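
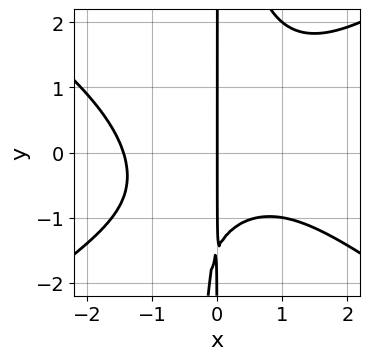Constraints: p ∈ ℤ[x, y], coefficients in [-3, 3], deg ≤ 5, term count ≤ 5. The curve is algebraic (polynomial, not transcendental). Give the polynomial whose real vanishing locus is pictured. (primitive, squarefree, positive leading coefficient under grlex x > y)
Degree: the shape is more complex than any degree-3 curve, so deg p = 4.
Observable constraints: the visible y-axis segment lies entirely on the curve; it meets the x-axis at x = 0 (among the integer gridlines).
These observations pin down the coefficients.

x^4 - 2*x^2*y^2 + 2*x*y + 3*x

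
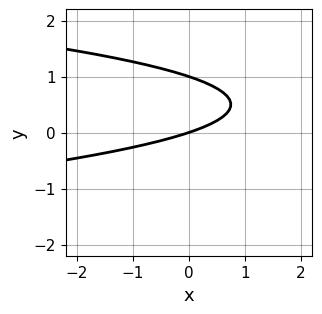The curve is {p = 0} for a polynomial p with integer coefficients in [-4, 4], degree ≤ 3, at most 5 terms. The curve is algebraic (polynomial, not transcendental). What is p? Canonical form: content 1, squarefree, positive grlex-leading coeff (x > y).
(a) Degree: the shape is more complex than any degree-1 curve, so deg p = 2.
(b) Against the integer gridlines: among the integer gridlines, it crosses the y-axis at y ∈ {0, 1}; it meets the x-axis at x = 0 (among the integer gridlines).
(c) These observations pin down the coefficients.

3*y^2 + x - 3*y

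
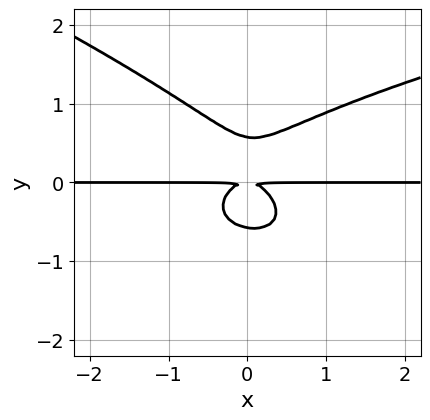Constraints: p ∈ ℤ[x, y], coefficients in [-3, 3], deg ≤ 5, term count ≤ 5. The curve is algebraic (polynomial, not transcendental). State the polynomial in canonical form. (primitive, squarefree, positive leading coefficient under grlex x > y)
1. deg p = 4. A generic line meets the curve in up to 4 points.
2. From the visible intercepts: every point of the x-axis in the box is on the curve.
3. The integer polynomial consistent with all of this is the stated p.

x*y^3 + 3*y^4 - 2*x^2*y - y^2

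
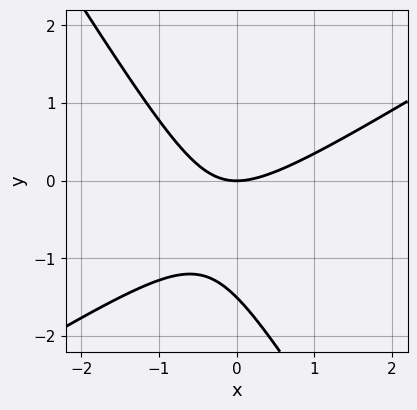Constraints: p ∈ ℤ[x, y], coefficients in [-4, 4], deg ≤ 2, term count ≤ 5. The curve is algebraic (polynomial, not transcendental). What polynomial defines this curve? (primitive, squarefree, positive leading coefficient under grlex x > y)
2*x^2 - 2*x*y - 2*y^2 - 3*y

(a) The degree is 2 — no degree-1 curve has this shape.
(b) Observable constraints: one y-axis crossing is at y = 0; it crosses the x-axis at the gridline x = 0.
(c) Fitting integer coefficients to these (and the overall shape) gives p.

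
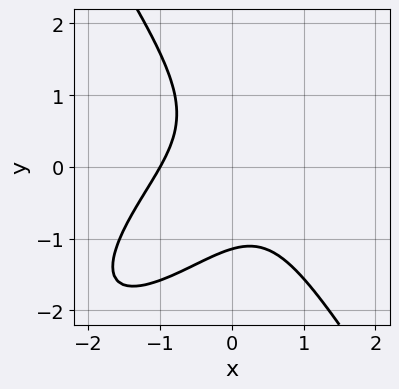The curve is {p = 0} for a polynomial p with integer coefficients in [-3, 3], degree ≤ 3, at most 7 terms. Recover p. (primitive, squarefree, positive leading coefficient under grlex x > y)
3*x^3 - 3*x^2*y + 2*y^3 + 2*x*y + 3

Degree: the shape is more complex than any degree-2 curve, so deg p = 3.
From the visible intercepts: it meets the x-axis at x = -1 (among the integer gridlines).
Solving for integer coefficients yields p as stated.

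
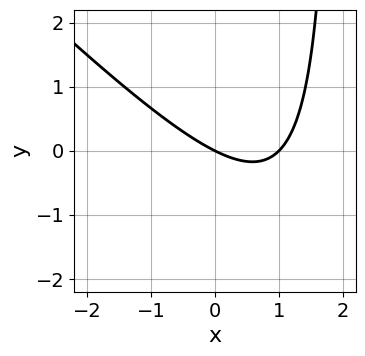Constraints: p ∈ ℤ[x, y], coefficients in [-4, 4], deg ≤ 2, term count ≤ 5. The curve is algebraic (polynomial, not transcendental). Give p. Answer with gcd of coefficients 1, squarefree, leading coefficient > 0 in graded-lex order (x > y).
(a) deg p = 2. The shape is more complex than any degree-1 curve.
(b) Checking where it meets the axes: among the integer gridlines, it crosses the x-axis at x ∈ {0, 1}; one y-axis crossing is at y = 0.
(c) Fitting integer coefficients to these (and the overall shape) gives p.

x^2 + x*y - x - 2*y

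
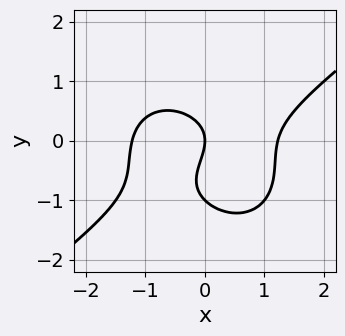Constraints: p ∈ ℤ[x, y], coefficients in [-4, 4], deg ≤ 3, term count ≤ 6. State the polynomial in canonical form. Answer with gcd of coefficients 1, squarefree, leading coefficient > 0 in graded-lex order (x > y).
2*x^3 - x^2*y - 3*y^3 - 3*y^2 - 3*x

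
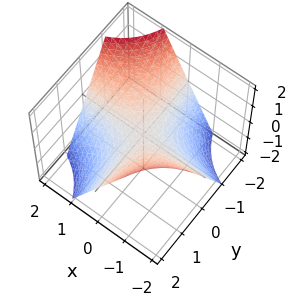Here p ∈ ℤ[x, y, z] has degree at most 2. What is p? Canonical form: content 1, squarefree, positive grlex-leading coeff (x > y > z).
x*y + z

First, degree: a hyperbolic paraboloid; a quadric, so deg p = 2.
Then, from the axis intercepts and sections: it crosses the z-axis at the gridline z = 0; every point of the x-axis in the box is on the surface.
Finally, assembling these constraints gives the stated polynomial. Check: (0, 1, 0) on the y-axis lies on the surface, and p(0, 1, 0) = 0. ✓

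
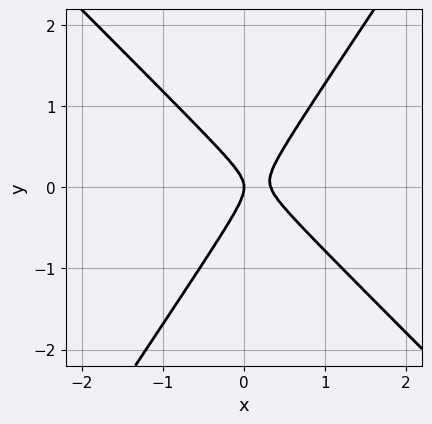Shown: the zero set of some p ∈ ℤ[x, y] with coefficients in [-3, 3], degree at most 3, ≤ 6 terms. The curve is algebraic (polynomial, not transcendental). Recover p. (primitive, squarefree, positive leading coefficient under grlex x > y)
1. Degree: the shape is more complex than any degree-1 curve, so deg p = 2.
2. Checking where it meets the axes: it crosses the y-axis at the gridline y = 0; it meets the x-axis at x = 0 (among the integer gridlines).
3. Fitting integer coefficients to these (and the overall shape) gives p.

3*x^2 + x*y - 2*y^2 - x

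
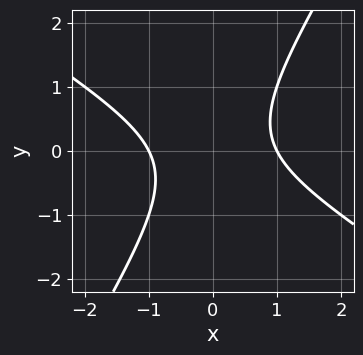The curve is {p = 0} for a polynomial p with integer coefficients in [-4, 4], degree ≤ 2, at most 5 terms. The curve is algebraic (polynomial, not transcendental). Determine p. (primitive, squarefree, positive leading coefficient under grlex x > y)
x^2 + x*y - y^2 - 1

Degree: the shape is more complex than any degree-1 curve, so deg p = 2.
Checking where it meets the axes: among the integer gridlines, it crosses the x-axis at x ∈ {-1, 1}; the curve avoids every integer y-axis point in the box.
Solving for integer coefficients yields p as stated.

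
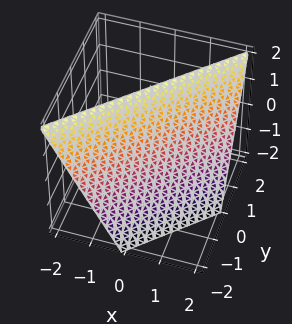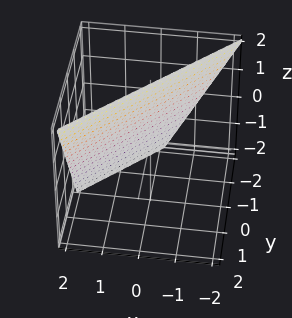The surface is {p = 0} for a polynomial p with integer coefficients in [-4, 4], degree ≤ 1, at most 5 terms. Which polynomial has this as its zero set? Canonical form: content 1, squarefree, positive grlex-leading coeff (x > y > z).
2*x - 2*y + z - 2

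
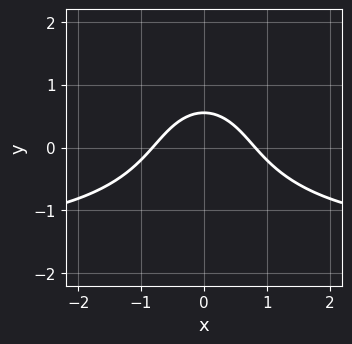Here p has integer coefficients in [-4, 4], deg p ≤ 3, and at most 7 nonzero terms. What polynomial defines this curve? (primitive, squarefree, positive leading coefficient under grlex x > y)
First, the degree is 3 — a generic line meets the curve in up to 3 points.
Then, symmetries: it's symmetric under x → −x, forcing even powers of x.
Finally, together with the visible shape, these determine p as stated.

2*x^2*y + 2*y^3 + 3*x^2 + 3*y - 2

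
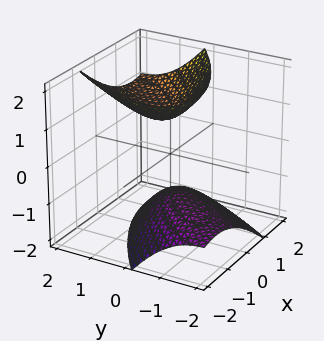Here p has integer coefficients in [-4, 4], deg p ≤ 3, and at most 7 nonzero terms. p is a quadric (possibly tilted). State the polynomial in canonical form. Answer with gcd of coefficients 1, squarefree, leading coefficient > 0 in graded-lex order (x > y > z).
1. There are 2 components.
2. Degree: no degree-1 surface has this shape, so deg p = 2.
3. Checking where it meets the axes: the surface avoids every integer x-axis point in the box; the surface avoids every integer y-axis point in the box; the z-axis gridline crossings are at z ∈ {-1, 1}.
4. Matching integer coefficients to the picture gives p.

2*x^2 - 3*x*y + 2*y^2 - 2*y*z - 2*z^2 + 2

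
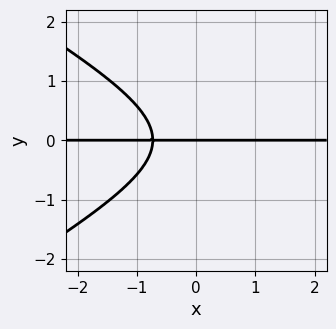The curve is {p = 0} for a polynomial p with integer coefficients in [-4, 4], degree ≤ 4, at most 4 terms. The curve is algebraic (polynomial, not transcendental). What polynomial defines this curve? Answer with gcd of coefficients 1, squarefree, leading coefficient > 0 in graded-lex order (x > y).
First, the degree is 3 — a generic line meets the curve in up to 3 points.
Then, observable constraints: it meets the y-axis at y = 0 (among the integer gridlines); the visible x-axis segment lies entirely on the curve.
Finally, these observations pin down the coefficients.

x^2*y - 3*y^3 - 2*x*y - 2*y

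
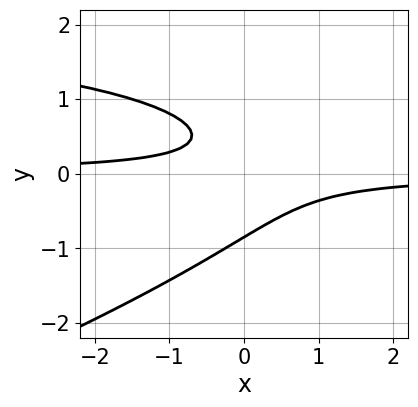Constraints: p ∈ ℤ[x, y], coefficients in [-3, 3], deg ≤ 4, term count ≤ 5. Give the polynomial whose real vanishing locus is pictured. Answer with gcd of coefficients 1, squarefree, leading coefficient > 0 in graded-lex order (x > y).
x*y^2 - 3*y^3 - 3*x*y + y - 1

deg p = 3.
From the axis intercepts and sections: it misses every integer gridline on the x-axis.
Fitting integer coefficients to these (and the overall shape) gives p.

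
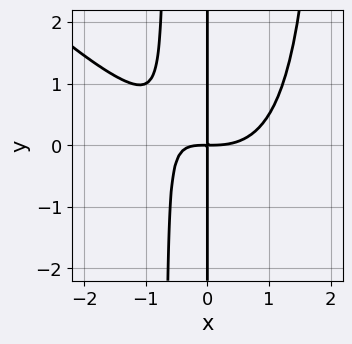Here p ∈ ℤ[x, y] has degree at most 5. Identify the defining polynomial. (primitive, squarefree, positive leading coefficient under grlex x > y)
2*x^4 + 2*x^3*y - 3*x^2*y - 3*x*y

1. The degree is 4 — the shape is more complex than any degree-3 curve.
2. From the axis intercepts and sections: the visible y-axis segment lies entirely on the curve.
3. Together with the visible shape, these determine p as stated.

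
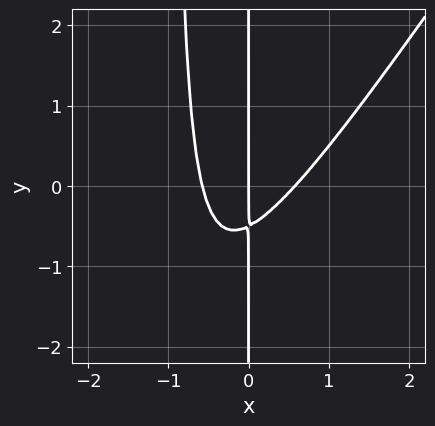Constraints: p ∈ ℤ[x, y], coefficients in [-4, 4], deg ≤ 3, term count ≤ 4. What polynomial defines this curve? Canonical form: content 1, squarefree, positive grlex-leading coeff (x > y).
1. Degree: the shape is more complex than any degree-2 curve, so deg p = 3.
2. Reading off the gridlines: it crosses the x-axis at the gridline x = 0; every point of the y-axis in the box is on the curve.
3. Together with the visible shape, these determine p as stated.

3*x^3 - 2*x^2*y - 2*x*y - x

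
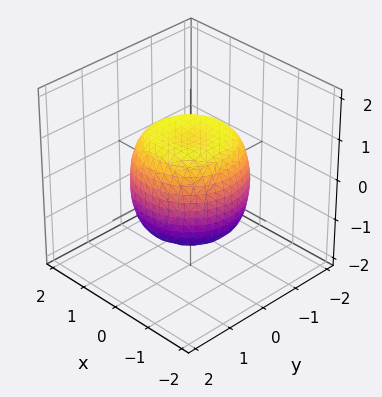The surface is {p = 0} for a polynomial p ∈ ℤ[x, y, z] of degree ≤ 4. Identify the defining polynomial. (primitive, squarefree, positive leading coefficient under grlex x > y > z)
x^4 + 2*x^2*y^2 + y^4 - x^2 - y^2 + z^2 - 1

Degree: the shape is more complex than any degree-3 surface, so deg p = 4.
Symmetries: rotational symmetry about the z-axis ⇒ p depends on x, y only through x² + y².
Observable constraints: a circular section at z = 1 has radius exactly 1; among the integer gridlines, it crosses the z-axis at z ∈ {-1, 1}.
Fitting integer coefficients to these (and the overall shape) gives p.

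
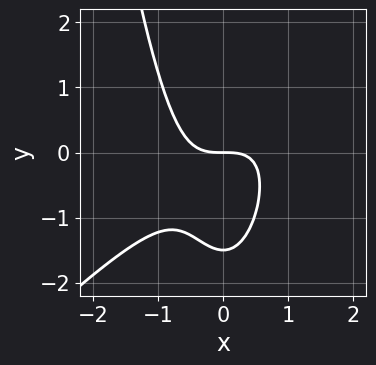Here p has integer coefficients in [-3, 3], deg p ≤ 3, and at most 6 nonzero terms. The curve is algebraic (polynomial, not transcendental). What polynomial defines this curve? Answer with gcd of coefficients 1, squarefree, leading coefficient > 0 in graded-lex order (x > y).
3*x^3 - 3*x^2*y + 2*y^2 + 3*y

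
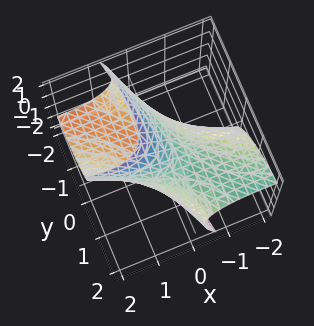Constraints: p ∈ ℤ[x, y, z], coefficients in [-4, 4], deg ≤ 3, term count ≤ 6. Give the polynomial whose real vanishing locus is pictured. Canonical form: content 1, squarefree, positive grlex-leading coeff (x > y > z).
deg p = 2. The shape is more complex than any degree-1 surface.
Solving for integer coefficients yields p as stated.

x^2 + 3*x*y - 2*x*z + y^2 + z^2 - 2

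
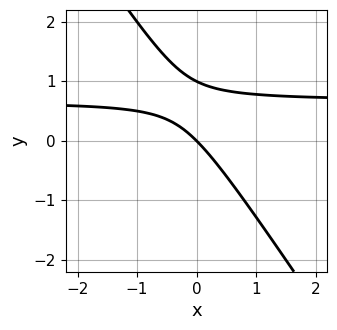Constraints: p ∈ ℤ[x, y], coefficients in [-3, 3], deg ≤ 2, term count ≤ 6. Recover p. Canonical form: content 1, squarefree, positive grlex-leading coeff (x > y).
3*x*y + 2*y^2 - 2*x - 2*y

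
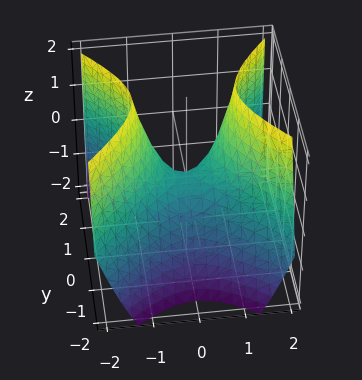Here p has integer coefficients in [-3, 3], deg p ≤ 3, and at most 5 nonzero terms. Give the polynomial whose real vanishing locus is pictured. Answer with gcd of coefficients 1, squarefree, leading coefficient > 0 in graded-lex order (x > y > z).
(a) Degree: the shape is more complex than any degree-1 surface, so deg p = 2.
(b) From the axis intercepts and sections: it meets the y-axis at y = 0 (among the integer gridlines); it meets the z-axis at z = 0 (among the integer gridlines).
(c) Solving for integer coefficients yields p as stated.

3*x^2 - 3*y^2 + y*z - 2*z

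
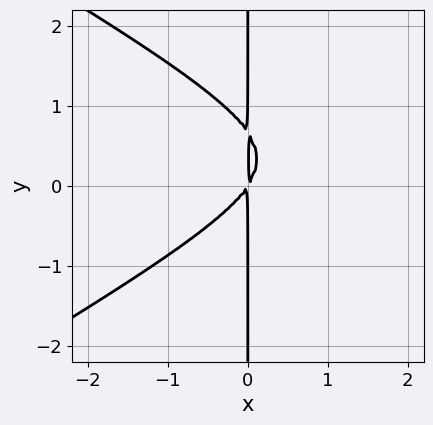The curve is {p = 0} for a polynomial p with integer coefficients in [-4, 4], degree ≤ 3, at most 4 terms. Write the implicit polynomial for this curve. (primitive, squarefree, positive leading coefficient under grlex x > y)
x^3 - 3*x*y^2 - 3*x^2 + 2*x*y

deg p = 3. No degree-2 curve has this shape.
From the axis intercepts and sections: every point of the y-axis in the box is on the curve.
Fitting integer coefficients to these (and the overall shape) gives p.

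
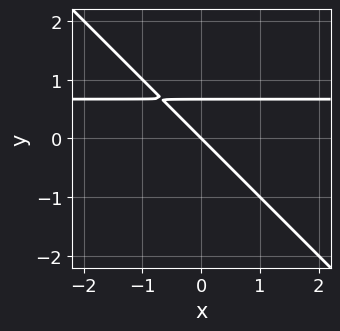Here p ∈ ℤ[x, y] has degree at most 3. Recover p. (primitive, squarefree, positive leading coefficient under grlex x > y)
(a) The degree is 2 — no degree-1 curve has this shape.
(b) From the axis intercepts and sections: one x-axis crossing is at x = 0; one y-axis crossing is at y = 0.
(c) Fitting integer coefficients to these (and the overall shape) gives p.

3*x*y + 3*y^2 - 2*x - 2*y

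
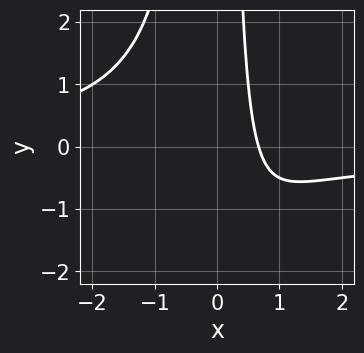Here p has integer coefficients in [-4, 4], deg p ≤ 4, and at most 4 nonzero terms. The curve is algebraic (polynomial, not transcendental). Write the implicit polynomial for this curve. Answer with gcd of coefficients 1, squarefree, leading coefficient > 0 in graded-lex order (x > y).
2*x^2*y + 3*x - 2

deg p = 3. A generic line meets the curve in up to 3 points.
Reading off the gridlines: no y-intercept at any integer in the box.
Solving for integer coefficients yields p as stated.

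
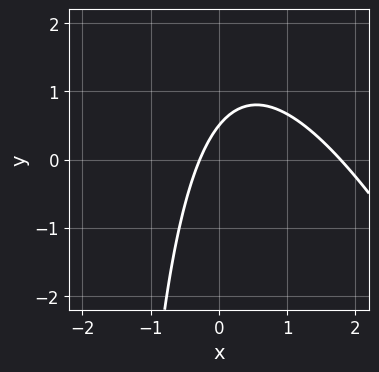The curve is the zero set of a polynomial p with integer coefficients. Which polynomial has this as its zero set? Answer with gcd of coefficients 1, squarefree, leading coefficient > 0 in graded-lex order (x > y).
The degree is 2 — no degree-1 curve has this shape.
Solving for integer coefficients yields p as stated.

2*x^2 + x*y - 3*x + 2*y - 1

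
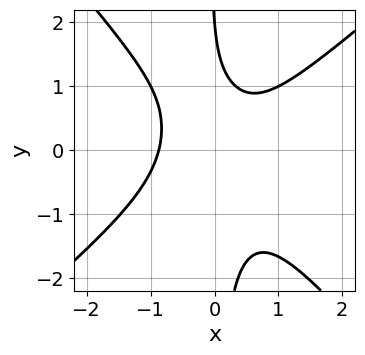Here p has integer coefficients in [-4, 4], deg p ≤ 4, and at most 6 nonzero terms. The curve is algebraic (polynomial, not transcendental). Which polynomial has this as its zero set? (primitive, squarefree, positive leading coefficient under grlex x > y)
3*x^3 - x^2*y - 3*x*y^2 - y + 2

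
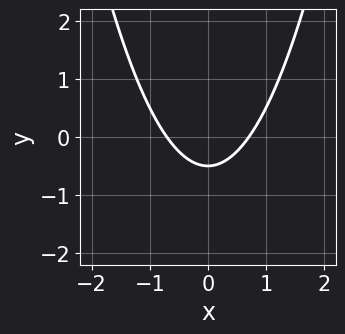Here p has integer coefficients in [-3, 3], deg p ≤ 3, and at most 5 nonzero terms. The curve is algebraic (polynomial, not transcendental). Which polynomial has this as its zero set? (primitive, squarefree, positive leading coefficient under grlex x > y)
1. deg p = 2. The shape is more complex than any degree-1 curve.
2. Symmetries: the x ↦ −x reflection is a symmetry, so x appears only in even powers.
3. These observations pin down the coefficients.

2*x^2 - 2*y - 1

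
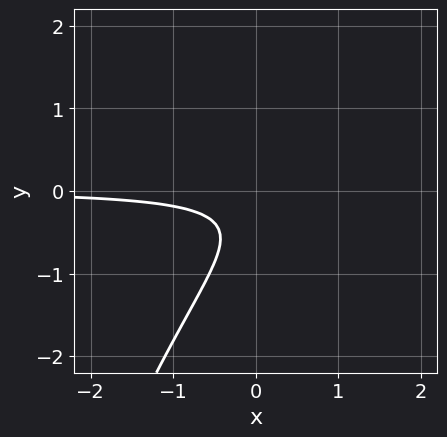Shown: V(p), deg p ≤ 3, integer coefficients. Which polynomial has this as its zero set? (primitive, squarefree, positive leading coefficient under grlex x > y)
deg p = 3. The shape is more complex than any degree-2 curve.
Checking where it meets the axes: it misses every integer gridline on the y-axis; the curve avoids every integer x-axis point in the box.
Solving for integer coefficients yields p as stated.

x^2*y - 3*x*y + 3*y^2 + 2*y + 1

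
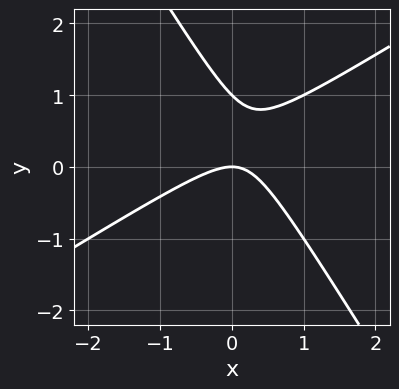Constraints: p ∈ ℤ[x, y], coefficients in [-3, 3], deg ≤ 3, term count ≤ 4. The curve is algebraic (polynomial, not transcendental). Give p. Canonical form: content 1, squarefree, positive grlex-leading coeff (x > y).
x^2 - x*y - y^2 + y

1. deg p = 2.
2. Reading off the gridlines: the y-axis gridline crossings are at y ∈ {0, 1}; it crosses the x-axis at the gridline x = 0.
3. These observations pin down the coefficients.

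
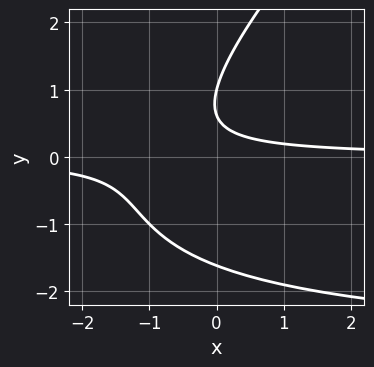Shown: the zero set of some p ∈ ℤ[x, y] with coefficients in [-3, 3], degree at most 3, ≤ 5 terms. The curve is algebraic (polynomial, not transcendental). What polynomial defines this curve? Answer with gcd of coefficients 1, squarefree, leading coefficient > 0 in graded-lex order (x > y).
x*y^2 - y^3 + 3*x*y + 2*y - 1

1. The degree is 3 — no degree-2 curve has this shape.
2. Reading off the gridlines: one y-axis crossing is at y = 1; no x-intercept at any integer in the box.
3. Matching integer coefficients to the picture gives p.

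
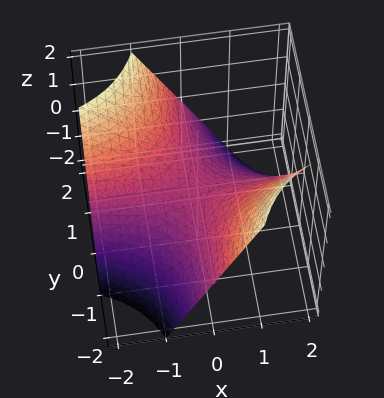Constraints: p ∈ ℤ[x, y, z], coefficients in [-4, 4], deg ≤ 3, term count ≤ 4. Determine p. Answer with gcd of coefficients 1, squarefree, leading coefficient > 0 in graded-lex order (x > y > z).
x*y + z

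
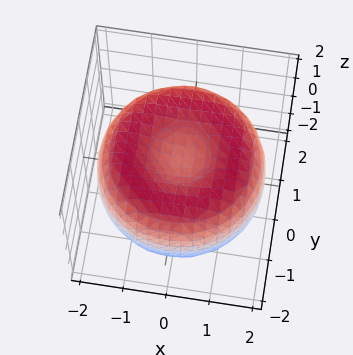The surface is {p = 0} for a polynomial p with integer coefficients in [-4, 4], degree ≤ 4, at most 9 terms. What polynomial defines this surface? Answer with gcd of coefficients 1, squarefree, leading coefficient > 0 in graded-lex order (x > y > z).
x^4 + 2*x^2*y^2 + y^4 - 3*x^2 - 3*y^2 + 3*z^2 - 2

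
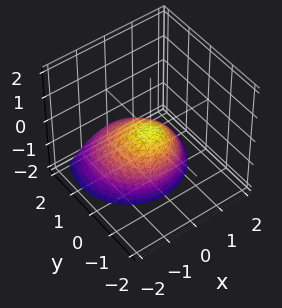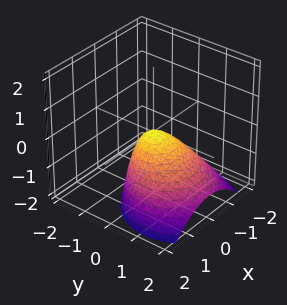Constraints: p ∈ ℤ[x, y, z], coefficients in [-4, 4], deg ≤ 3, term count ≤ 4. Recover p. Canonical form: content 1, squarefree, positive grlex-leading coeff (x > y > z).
The degree is 2 — no degree-1 surface has this shape.
From the visible intercepts: it crosses the z-axis at the gridline z = 0; it crosses the x-axis at the gridline x = 0.
Solving for integer coefficients yields p as stated.

x^2 + y^2 + y*z + z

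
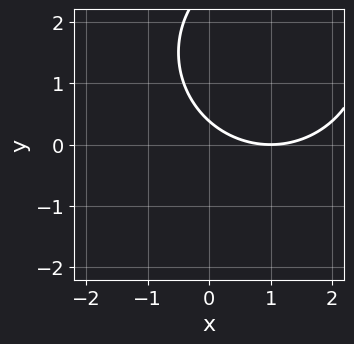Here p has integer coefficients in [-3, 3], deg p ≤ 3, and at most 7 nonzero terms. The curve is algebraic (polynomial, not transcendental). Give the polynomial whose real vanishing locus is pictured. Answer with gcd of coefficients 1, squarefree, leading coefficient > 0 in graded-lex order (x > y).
x^2 + y^2 - 2*x - 3*y + 1

First, deg p = 2. The shape is more complex than any degree-1 curve.
Then, checking where it meets the axes: one x-axis crossing is at x = 1.
Finally, the integer polynomial consistent with all of this is the stated p.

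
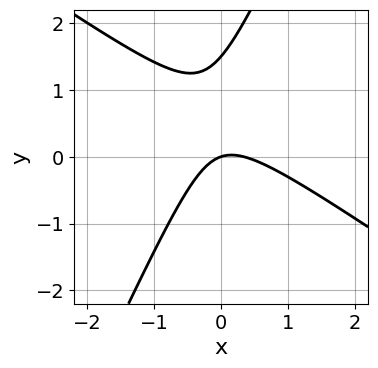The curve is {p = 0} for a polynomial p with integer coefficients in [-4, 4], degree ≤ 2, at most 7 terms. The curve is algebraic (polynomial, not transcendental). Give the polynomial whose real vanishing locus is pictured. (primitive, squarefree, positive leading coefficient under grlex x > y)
3*x^2 + 3*x*y - 2*y^2 - x + 3*y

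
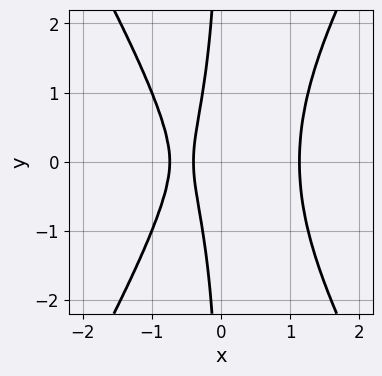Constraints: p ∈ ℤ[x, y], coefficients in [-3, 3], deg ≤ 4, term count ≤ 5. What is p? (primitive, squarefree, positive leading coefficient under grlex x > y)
3*x^3 - x*y^2 - 3*x - 1

(a) The degree is 3 — no degree-2 curve has this shape.
(b) Symmetries: it's symmetric under y → −y, forcing even powers of y.
(c) From the axis intercepts and sections: the curve avoids every integer y-axis point in the box.
(d) Fitting integer coefficients to these (and the overall shape) gives p.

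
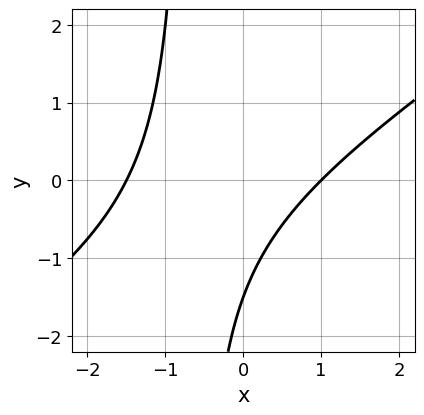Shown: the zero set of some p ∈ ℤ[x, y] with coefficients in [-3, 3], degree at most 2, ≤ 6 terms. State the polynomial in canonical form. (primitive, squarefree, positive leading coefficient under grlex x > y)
1. The degree is 2 — no degree-1 curve has this shape.
2. From the axis intercepts and sections: one x-axis crossing is at x = 1.
3. Fitting integer coefficients to these (and the overall shape) gives p.

2*x^2 - 3*x*y + x - 2*y - 3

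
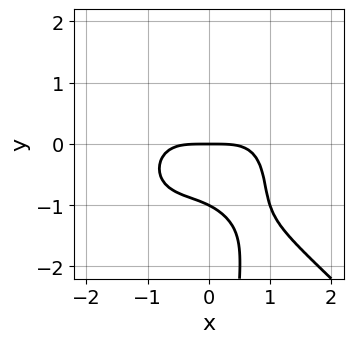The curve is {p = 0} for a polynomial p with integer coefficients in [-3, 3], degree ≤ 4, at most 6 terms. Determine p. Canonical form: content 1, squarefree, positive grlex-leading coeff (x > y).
x^4 + x*y^3 + 2*y^2 + 2*y

(a) Degree: a generic line meets the curve in up to 4 points, so deg p = 4.
(b) Against the integer gridlines: it crosses the x-axis at the gridline x = 0; the y-axis gridline crossings are at y ∈ {-1, 0}.
(c) Putting this together gives p.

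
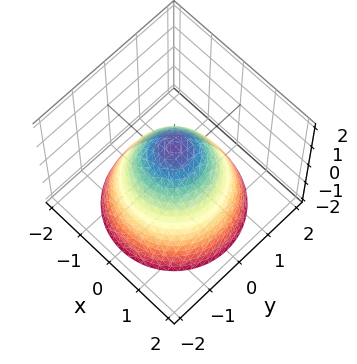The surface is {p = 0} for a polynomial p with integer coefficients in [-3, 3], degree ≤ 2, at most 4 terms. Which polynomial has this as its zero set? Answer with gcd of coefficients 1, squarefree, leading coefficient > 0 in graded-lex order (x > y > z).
x^2 + y^2 + z - 1

(a) deg p = 2. A generic line meets the surface in up to 2 points.
(b) Symmetries: rotational symmetry about the z-axis ⇒ p depends on x, y only through x² + y².
(c) Reading off the gridlines: the y-axis gridline crossings are at y ∈ {-1, 1}; a circular section at z = 0 has radius exactly 1; it crosses the z-axis at the gridline z = 1.
(d) Together with the visible shape, these determine p as stated. Check: (1, 0, 0) on the x-axis lies on the surface, and p(1, 0, 0) = 0. ✓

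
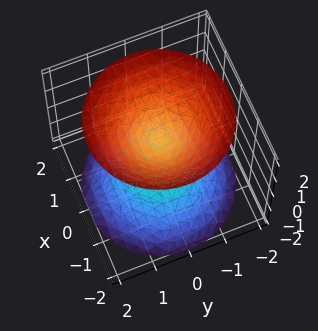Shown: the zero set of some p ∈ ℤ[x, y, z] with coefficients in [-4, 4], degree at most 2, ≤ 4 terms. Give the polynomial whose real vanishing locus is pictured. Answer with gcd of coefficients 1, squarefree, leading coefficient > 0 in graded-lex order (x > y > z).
2*x^2 + 2*y^2 - 2*z^2 + 1

The picture has 2 separate pieces. Treating them together as one polynomial.
The degree is 2 — two sheets facing apart; a quadric.
Symmetries: it's symmetric under z → −z, forcing even powers of z; the z-axis is an axis of rotation, so x and y enter only as x² + y².
Observable constraints: the surface avoids every integer y-axis point in the box; the surface avoids every integer x-axis point in the box; a circular section at z = -1 has radius between 0 and 1.
Together with the visible shape, these determine p as stated.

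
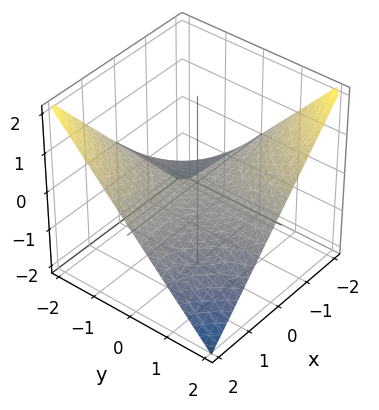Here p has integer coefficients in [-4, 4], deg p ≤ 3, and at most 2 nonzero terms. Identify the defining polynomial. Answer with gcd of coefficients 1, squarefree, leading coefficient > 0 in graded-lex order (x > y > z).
x*y + 2*z

1. Degree: a saddle surface; a quadric, so deg p = 2.
2. Against the integer gridlines: the visible y-axis segment lies entirely on the surface; the visible x-axis segment lies entirely on the surface; it meets the z-axis at z = 0 (among the integer gridlines).
3. Solving for integer coefficients yields p as stated.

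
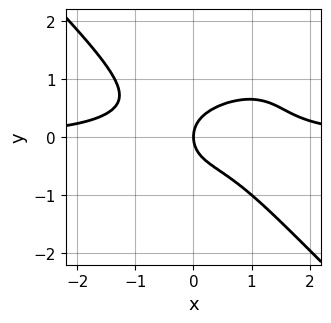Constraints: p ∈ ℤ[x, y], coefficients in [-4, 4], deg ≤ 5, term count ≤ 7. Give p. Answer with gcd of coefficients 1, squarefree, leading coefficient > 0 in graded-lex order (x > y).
1. deg p = 4.
2. From the axis intercepts and sections: one y-axis crossing is at y = 0; one x-axis crossing is at x = 0.
3. Solving for integer coefficients yields p as stated.

x^3*y - x^2*y^2 + 2*y^4 + y^2 - x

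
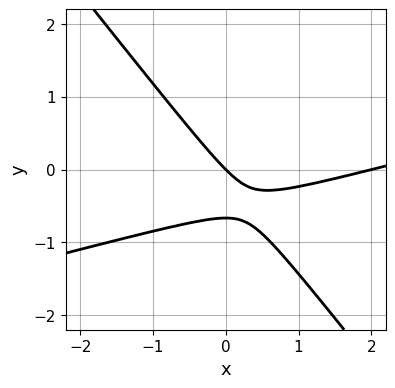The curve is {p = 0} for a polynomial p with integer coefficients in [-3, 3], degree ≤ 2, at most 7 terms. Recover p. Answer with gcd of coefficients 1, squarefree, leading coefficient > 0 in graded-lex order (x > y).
(a) Degree: the shape is more complex than any degree-1 curve, so deg p = 2.
(b) Checking where it meets the axes: among the integer gridlines, it crosses the x-axis at x ∈ {0, 2}; one y-axis crossing is at y = 0.
(c) Matching integer coefficients to the picture gives p.

x^2 - 3*x*y - 3*y^2 - 2*x - 2*y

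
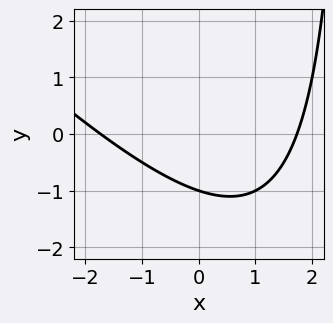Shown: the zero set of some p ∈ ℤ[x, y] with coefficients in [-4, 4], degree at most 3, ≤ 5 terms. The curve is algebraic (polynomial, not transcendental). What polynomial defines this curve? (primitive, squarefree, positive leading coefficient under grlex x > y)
x^2 + x*y - 3*y - 3

1. The degree is 2 — the shape is more complex than any degree-1 curve.
2. Observable constraints: one y-axis crossing is at y = -1.
3. Solving for integer coefficients yields p as stated.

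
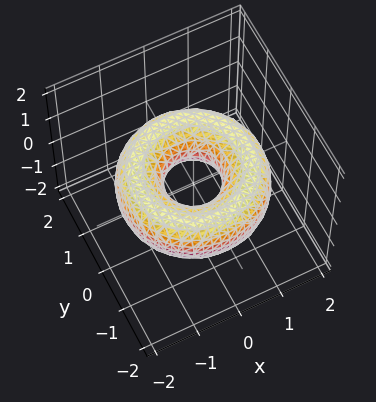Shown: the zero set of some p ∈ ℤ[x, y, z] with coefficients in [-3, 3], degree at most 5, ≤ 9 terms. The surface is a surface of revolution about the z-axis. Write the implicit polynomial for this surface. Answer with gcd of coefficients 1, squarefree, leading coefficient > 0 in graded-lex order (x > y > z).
First, degree: no degree-3 surface has this shape, so deg p = 4.
Then, by symmetry, the z-axis is an axis of rotation, so x and y enter only as x² + y².
Next, against the integer gridlines: no z-intercept at any integer in the box; a circular section at z = 0 has radius between 0 and 1.
Finally, the integer polynomial consistent with all of this is the stated p.

x^4 + 2*x^2*y^2 + y^4 - 3*x^2 - 3*y^2 + 3*z^2 + 1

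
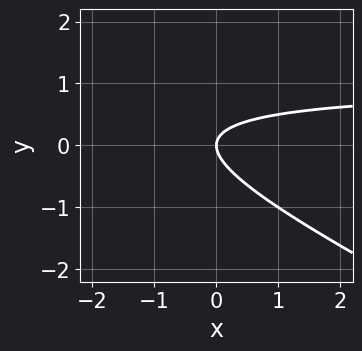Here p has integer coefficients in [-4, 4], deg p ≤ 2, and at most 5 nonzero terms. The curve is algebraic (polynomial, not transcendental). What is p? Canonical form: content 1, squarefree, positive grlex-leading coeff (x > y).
1. Degree: a generic line meets the curve in up to 2 points, so deg p = 2.
2. From the visible intercepts: it meets the x-axis at x = 0 (among the integer gridlines); it crosses the y-axis at the gridline y = 0.
3. These observations pin down the coefficients.

x*y + 2*y^2 - x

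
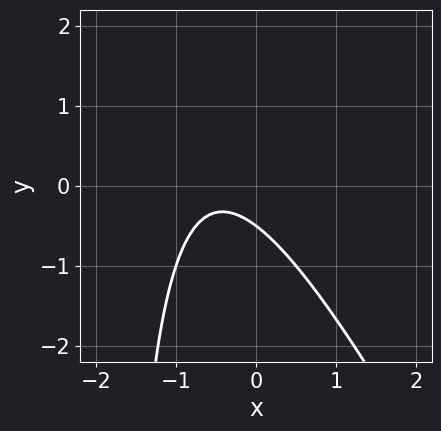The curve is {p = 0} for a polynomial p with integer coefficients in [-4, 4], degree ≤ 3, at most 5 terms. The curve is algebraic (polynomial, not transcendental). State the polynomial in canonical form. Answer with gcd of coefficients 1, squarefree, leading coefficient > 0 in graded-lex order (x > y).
Degree: a generic line meets the curve in up to 2 points, so deg p = 2.
From the axis intercepts and sections: it misses every integer gridline on the x-axis.
The integer polynomial consistent with all of this is the stated p.

2*x^2 + x*y + 2*x + 2*y + 1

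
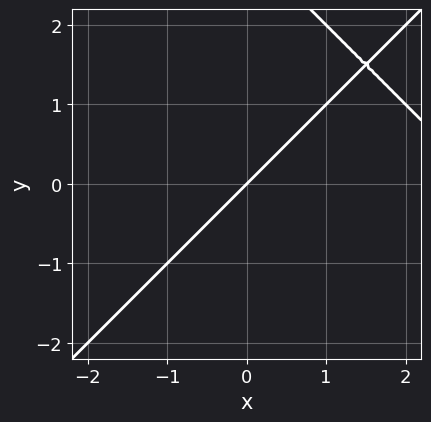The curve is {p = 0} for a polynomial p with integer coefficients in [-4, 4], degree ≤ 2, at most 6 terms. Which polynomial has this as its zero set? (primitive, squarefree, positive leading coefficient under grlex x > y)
x^2 - y^2 - 3*x + 3*y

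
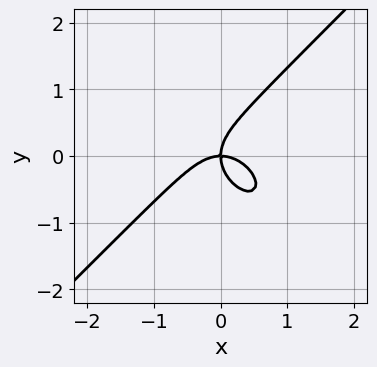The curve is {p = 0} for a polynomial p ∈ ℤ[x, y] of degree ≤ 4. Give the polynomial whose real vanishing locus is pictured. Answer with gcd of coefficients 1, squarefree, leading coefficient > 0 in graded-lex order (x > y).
x^3 - y^3 + x*y

(a) deg p = 3. A generic line meets the curve in up to 3 points.
(b) Checking where it meets the axes: it crosses the y-axis at the gridline y = 0; it crosses the x-axis at the gridline x = 0.
(c) Matching integer coefficients to the picture gives p.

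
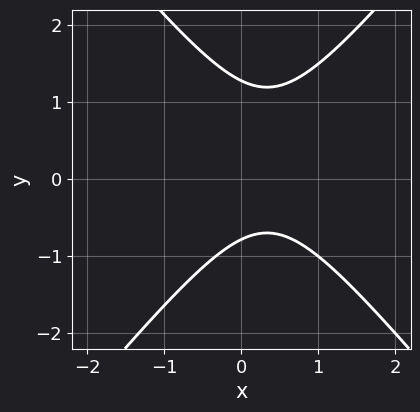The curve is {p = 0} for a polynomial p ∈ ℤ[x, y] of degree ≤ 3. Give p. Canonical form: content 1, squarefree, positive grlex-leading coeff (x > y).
First, degree: the shape is more complex than any degree-1 curve, so deg p = 2.
Next, reading off the gridlines: no x-intercept at any integer in the box.
Finally, the integer polynomial consistent with all of this is the stated p.

3*x^2 - 2*y^2 - 2*x + y + 2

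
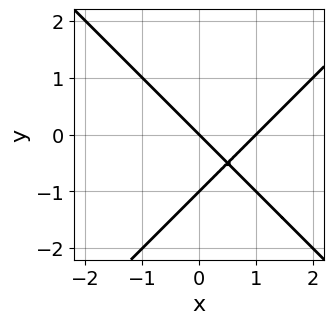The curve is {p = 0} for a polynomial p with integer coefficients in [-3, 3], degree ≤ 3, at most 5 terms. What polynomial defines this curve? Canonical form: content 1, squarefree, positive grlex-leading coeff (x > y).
x^2 - y^2 - x - y

First, degree: the shape is more complex than any degree-1 curve, so deg p = 2.
Next, against the integer gridlines: the y-axis gridline crossings are at y ∈ {-1, 0}; among the integer gridlines, it crosses the x-axis at x ∈ {0, 1}.
Finally, matching integer coefficients to the picture gives p.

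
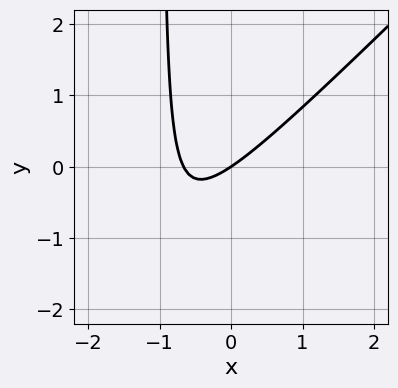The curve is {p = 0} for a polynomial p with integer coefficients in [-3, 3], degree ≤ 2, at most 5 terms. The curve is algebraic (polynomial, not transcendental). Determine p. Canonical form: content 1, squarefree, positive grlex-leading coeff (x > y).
3*x^2 - 3*x*y + 2*x - 3*y

Degree: the shape is more complex than any degree-1 curve, so deg p = 2.
From the axis intercepts and sections: it meets the x-axis at x = 0 (among the integer gridlines); it crosses the y-axis at the gridline y = 0.
The integer polynomial consistent with all of this is the stated p.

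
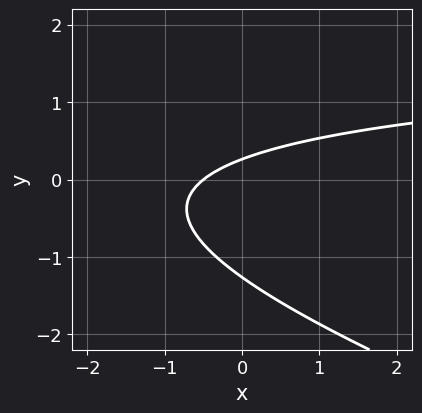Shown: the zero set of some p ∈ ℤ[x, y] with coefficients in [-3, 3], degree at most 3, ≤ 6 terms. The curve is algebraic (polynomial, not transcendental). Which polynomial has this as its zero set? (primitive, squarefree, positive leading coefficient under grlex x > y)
First, degree: a generic line meets the curve in up to 2 points, so deg p = 2.
Finally, putting this together gives p.

x*y + 3*y^2 - 2*x + 3*y - 1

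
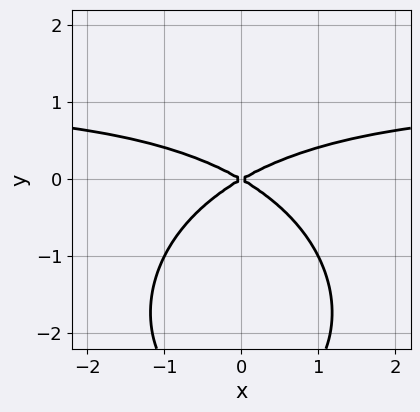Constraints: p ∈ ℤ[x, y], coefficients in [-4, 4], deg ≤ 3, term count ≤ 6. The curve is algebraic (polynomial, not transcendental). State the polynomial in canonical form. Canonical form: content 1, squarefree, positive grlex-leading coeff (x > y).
(a) Degree: the shape is more complex than any degree-2 curve, so deg p = 3.
(b) Symmetries: it's symmetric under x → −x, forcing even powers of x.
(c) Reading off the gridlines: it meets the y-axis at y = 0 (among the integer gridlines); one x-axis crossing is at x = 0.
(d) These observations pin down the coefficients.

x^2*y + y^3 - x^2 + 3*y^2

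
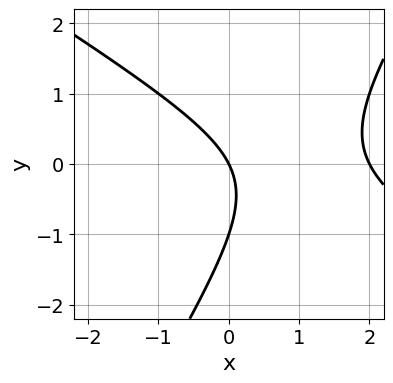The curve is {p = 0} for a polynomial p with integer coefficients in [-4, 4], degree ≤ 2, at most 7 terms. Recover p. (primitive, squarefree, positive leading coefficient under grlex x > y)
x^2 + x*y - y^2 - 2*x - y

First, the degree is 2 — no degree-1 curve has this shape.
Then, observable constraints: among the integer gridlines, it crosses the y-axis at y ∈ {-1, 0}; among the integer gridlines, it crosses the x-axis at x ∈ {0, 2}.
Finally, matching integer coefficients to the picture gives p.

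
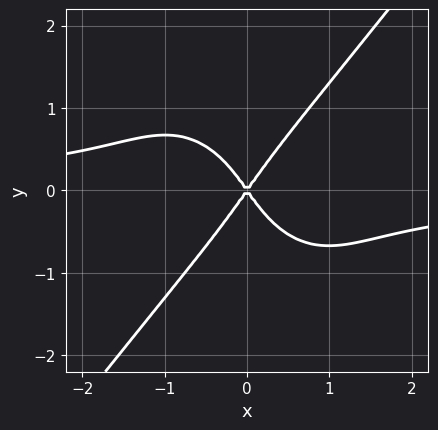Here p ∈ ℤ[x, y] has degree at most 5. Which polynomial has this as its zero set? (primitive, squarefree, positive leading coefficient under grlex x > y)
(a) The degree is 4 — no degree-3 curve has this shape.
(b) Observable constraints: it crosses the y-axis at the gridline y = 0; one x-axis crossing is at x = 0.
(c) The integer polynomial consistent with all of this is the stated p.

2*x^3*y - y^4 + 2*x^2 - y^2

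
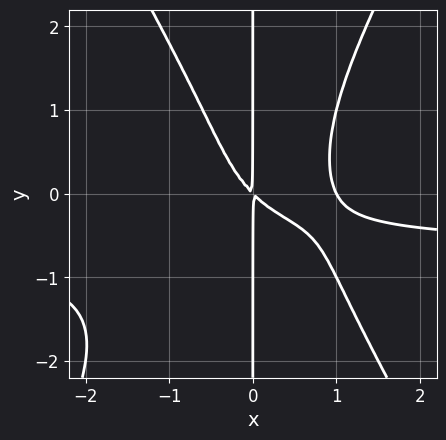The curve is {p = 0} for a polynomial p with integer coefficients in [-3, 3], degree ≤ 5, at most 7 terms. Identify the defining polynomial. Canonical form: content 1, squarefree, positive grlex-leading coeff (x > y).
3*x^3*y - x*y^3 + 2*x^3 - 2*x^2 - 2*x*y

1. The degree is 4 — a generic line meets the curve in up to 4 points.
2. Checking where it meets the axes: every point of the y-axis in the box is on the curve; it meets the x-axis at x = 1 (among the integer gridlines).
3. Assembling these constraints gives the stated polynomial.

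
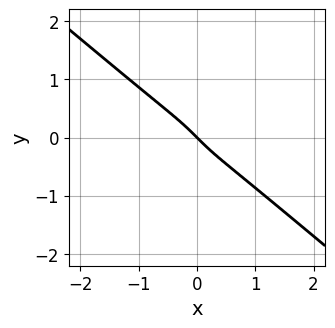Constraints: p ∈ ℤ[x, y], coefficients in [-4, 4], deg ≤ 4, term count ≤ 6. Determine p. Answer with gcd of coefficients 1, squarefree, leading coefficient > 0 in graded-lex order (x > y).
2*x^3 - 2*x*y^2 + y^3 + x + y

The degree is 3 — no degree-2 curve has this shape.
From the axis intercepts and sections: one x-axis crossing is at x = 0; one y-axis crossing is at y = 0.
Putting this together gives p.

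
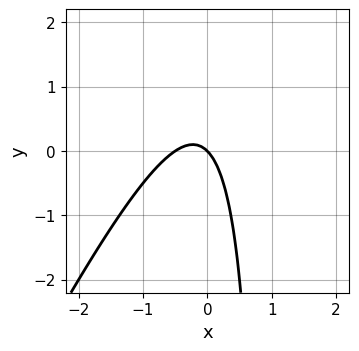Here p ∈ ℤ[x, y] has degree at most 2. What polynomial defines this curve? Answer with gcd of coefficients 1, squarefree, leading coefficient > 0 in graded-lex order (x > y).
(a) The degree is 2 — no degree-1 curve has this shape.
(b) From the visible intercepts: one y-axis crossing is at y = 0; it crosses the x-axis at the gridline x = 0.
(c) These observations pin down the coefficients.

2*x^2 - x*y + x + y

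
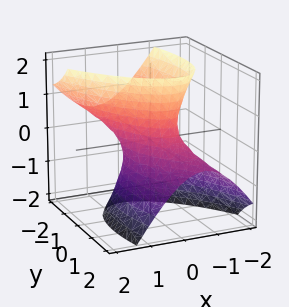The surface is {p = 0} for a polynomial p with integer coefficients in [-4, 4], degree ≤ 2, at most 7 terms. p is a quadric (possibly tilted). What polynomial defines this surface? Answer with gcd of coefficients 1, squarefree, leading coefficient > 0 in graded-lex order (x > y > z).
3*x^2 + 2*x*y + y^2 + 2*y*z - z^2 - 1

First, degree: the shape is more complex than any degree-1 surface, so deg p = 2.
Then, checking where it meets the axes: among the integer gridlines, it crosses the y-axis at y ∈ {-1, 1}; no z-intercept at any integer in the box.
Finally, matching integer coefficients to the picture gives p.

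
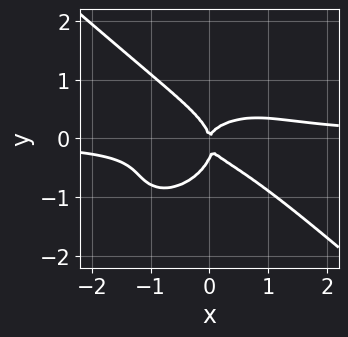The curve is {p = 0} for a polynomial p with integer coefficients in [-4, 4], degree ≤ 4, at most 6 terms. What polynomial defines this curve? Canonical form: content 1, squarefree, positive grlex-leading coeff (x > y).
First, degree: no degree-3 curve has this shape, so deg p = 4.
Then, against the integer gridlines: it crosses the y-axis at the gridline y = 0; it meets the x-axis at x = 0 (among the integer gridlines).
Finally, these observations pin down the coefficients.

2*x^3*y + 3*y^4 + 2*x*y^2 + y^3 - x^2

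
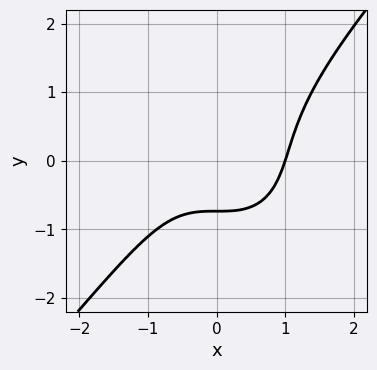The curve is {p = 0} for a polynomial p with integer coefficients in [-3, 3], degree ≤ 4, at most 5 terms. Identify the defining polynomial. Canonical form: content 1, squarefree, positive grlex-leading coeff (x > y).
1. The degree is 3 — a generic line meets the curve in up to 3 points.
2. From the visible intercepts: one x-axis crossing is at x = 1.
3. The integer polynomial consistent with all of this is the stated p.

3*x^3 - 2*y^3 - 3*y - 3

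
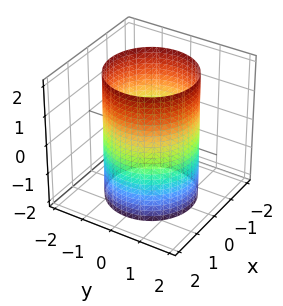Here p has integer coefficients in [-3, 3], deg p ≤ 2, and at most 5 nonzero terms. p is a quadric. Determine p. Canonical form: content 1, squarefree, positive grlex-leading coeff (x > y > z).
First, degree: a cylinder; a quadric, so deg p = 2.
Next, symmetries: the z ↦ −z reflection is a symmetry, so z appears only in even powers; the z-axis is an axis of rotation, so x and y enter only as x² + y².
Next, against the integer gridlines: no z-intercept at any integer in the box; a circular section at z = 1 has radius between 1 and 2.
Finally, fitting integer coefficients to these (and the overall shape) gives p.

x^2 + y^2 - 2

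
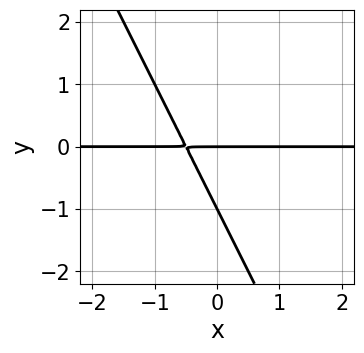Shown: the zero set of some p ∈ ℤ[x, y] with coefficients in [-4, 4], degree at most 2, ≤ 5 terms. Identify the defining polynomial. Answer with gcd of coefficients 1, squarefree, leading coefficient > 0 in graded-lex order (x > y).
2*x*y + y^2 + y

First, the degree is 2 — the shape is more complex than any degree-1 curve.
Next, against the integer gridlines: among the integer gridlines, it crosses the y-axis at y ∈ {-1, 0}; every point of the x-axis in the box is on the curve.
Finally, putting this together gives p.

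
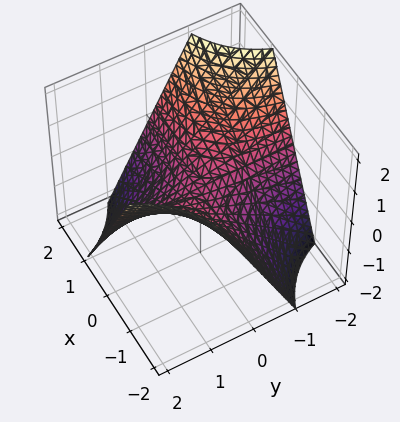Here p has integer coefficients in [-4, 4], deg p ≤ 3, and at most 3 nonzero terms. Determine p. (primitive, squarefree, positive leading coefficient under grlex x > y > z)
Degree: a hyperbolic paraboloid; a quadric, so deg p = 2.
Checking where it meets the axes: the visible x-axis segment lies entirely on the surface; it meets the z-axis at z = 0 (among the integer gridlines); every point of the y-axis in the box is on the surface.
Matching integer coefficients to the picture gives p.

x*y + z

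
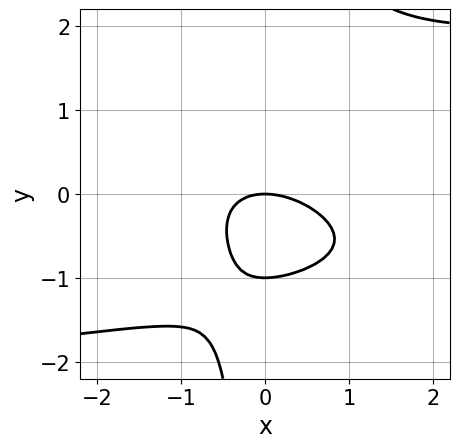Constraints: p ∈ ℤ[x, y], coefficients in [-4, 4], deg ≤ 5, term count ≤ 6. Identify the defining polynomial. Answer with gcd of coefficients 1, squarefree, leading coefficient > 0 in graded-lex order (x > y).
2*x*y^3 - 2*x^2 - 2*x*y - 3*y^2 - 3*y

First, degree: a generic line meets the curve in up to 4 points, so deg p = 4.
Next, from the axis intercepts and sections: it meets the x-axis at x = 0 (among the integer gridlines); among the integer gridlines, it crosses the y-axis at y ∈ {-1, 0}.
Finally, fitting integer coefficients to these (and the overall shape) gives p.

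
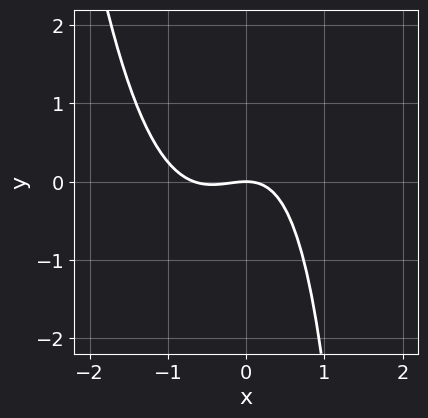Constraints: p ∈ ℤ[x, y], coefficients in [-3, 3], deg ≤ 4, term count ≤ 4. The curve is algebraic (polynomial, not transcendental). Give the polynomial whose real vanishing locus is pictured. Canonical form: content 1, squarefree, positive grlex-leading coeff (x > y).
1. The degree is 3 — no degree-2 curve has this shape.
2. From the visible intercepts: it meets the x-axis at x = 0 (among the integer gridlines); one y-axis crossing is at y = 0.
3. Fitting integer coefficients to these (and the overall shape) gives p.

3*x^3 + 2*x^2 - x*y + 3*y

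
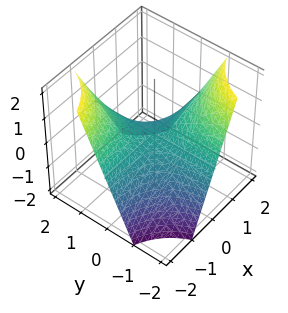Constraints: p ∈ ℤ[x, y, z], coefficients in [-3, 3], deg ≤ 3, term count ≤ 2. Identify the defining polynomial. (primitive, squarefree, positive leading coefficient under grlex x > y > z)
x*y + z

(a) The degree is 2 — no degree-1 surface has this shape.
(b) From the visible intercepts: it crosses the z-axis at the gridline z = 0; the visible x-axis segment lies entirely on the surface.
(c) Fitting integer coefficients to these (and the overall shape) gives p. Check: (0, 1, 0) on the y-axis lies on the surface, and p(0, 1, 0) = 0. ✓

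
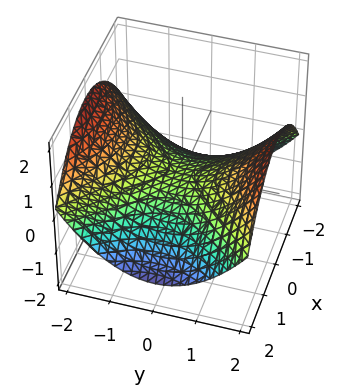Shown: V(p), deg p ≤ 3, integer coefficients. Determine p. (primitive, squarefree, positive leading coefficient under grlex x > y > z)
x^2 - y^2 + 3*z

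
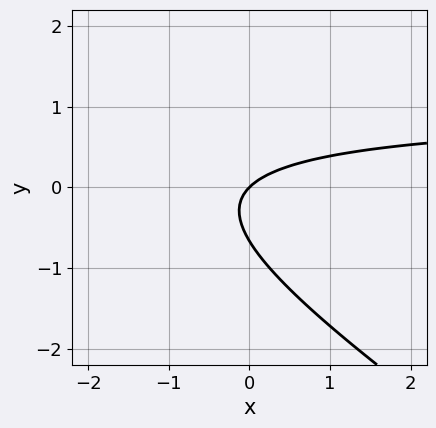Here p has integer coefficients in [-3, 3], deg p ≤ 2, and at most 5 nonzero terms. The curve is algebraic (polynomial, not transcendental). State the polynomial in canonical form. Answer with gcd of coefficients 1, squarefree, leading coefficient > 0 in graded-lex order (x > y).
1. Degree: a generic line meets the curve in up to 2 points, so deg p = 2.
2. Observable constraints: one y-axis crossing is at y = 0; it meets the x-axis at x = 0 (among the integer gridlines).
3. The integer polynomial consistent with all of this is the stated p.

2*x*y + 3*y^2 - 2*x + 2*y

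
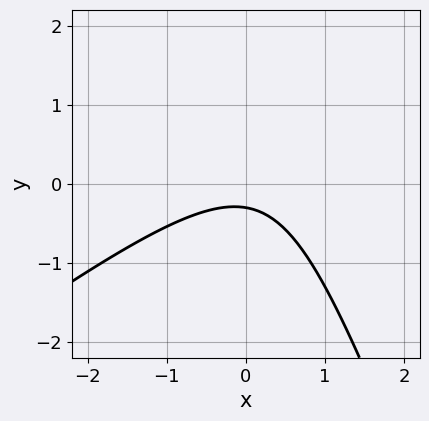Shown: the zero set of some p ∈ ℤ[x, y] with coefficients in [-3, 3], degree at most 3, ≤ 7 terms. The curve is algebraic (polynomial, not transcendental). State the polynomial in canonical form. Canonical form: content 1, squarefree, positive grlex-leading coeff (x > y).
Degree: no degree-1 curve has this shape, so deg p = 2.
Checking where it meets the axes: no x-intercept at any integer in the box.
Putting this together gives p.

2*x^2 - 2*x*y - y^2 + 3*y + 1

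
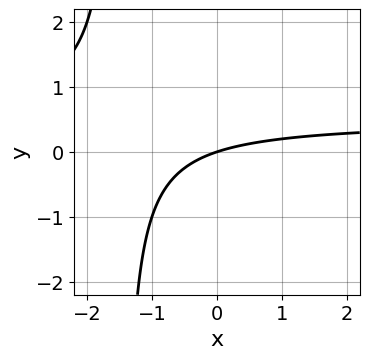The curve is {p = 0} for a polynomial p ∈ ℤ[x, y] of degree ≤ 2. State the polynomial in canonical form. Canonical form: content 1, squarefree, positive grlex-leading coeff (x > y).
2*x*y - x + 3*y

1. The degree is 2 — a generic line meets the curve in up to 2 points.
2. Reading off the gridlines: it meets the x-axis at x = 0 (among the integer gridlines); one y-axis crossing is at y = 0.
3. Together with the visible shape, these determine p as stated.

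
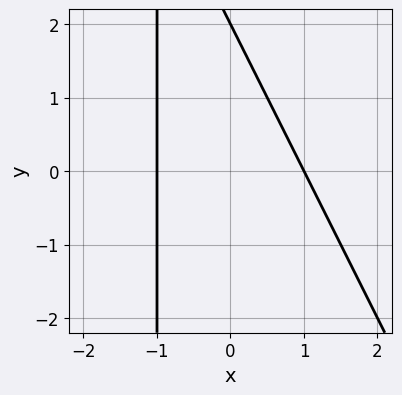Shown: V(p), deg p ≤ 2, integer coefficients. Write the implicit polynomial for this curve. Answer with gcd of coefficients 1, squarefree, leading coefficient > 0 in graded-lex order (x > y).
2*x^2 + x*y + y - 2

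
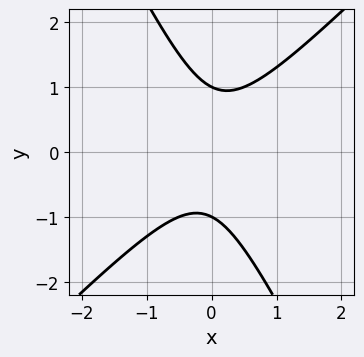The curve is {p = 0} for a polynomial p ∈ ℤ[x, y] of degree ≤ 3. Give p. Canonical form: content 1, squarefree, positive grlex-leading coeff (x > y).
First, deg p = 2. No degree-1 curve has this shape.
Then, observable constraints: it misses every integer gridline on the x-axis; the y-axis gridline crossings are at y ∈ {-1, 1}.
Finally, the integer polynomial consistent with all of this is the stated p.

2*x^2 - x*y - y^2 + 1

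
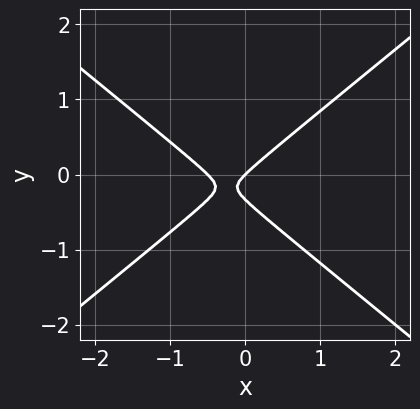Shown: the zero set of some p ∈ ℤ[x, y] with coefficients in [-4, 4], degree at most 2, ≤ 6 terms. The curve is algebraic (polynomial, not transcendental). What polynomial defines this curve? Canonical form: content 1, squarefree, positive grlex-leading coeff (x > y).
2*x^2 - 3*y^2 + x - y

The degree is 2 — a generic line meets the curve in up to 2 points.
Checking where it meets the axes: it crosses the x-axis at the gridline x = 0; one y-axis crossing is at y = 0.
Fitting integer coefficients to these (and the overall shape) gives p.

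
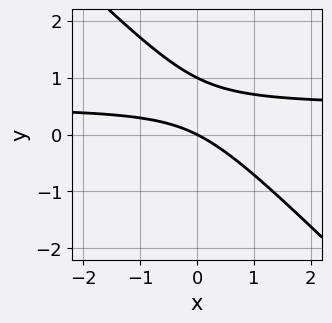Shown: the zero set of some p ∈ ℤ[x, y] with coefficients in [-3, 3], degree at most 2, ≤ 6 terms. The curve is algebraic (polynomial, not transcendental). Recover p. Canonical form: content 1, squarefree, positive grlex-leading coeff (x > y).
2*x*y + 2*y^2 - x - 2*y

(a) Degree: a generic line meets the curve in up to 2 points, so deg p = 2.
(b) Observable constraints: it meets the x-axis at x = 0 (among the integer gridlines); the y-axis gridline crossings are at y ∈ {0, 1}.
(c) Assembling these constraints gives the stated polynomial.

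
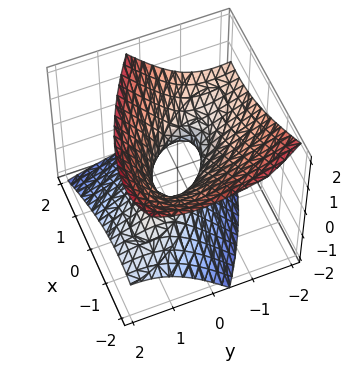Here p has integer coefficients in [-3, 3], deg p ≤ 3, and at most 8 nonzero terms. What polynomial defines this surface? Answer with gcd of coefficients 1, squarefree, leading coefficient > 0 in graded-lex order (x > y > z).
2*x^2 + 3*x*y + 2*y^2 + 3*y*z - 3*z^2 - 1

Degree: the shape is more complex than any degree-1 surface, so deg p = 2.
Reading off the gridlines: the surface avoids every integer z-axis point in the box.
Assembling these constraints gives the stated polynomial.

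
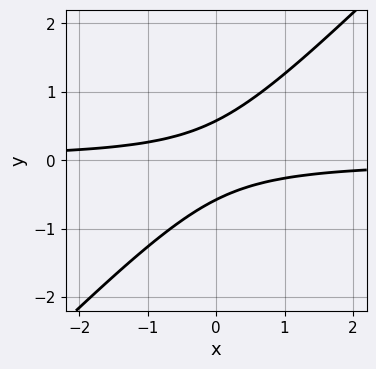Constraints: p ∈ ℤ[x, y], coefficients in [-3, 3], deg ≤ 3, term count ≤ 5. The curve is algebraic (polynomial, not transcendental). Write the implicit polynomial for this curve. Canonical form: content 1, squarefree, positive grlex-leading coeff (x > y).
3*x*y - 3*y^2 + 1

deg p = 2. No degree-1 curve has this shape.
Against the integer gridlines: it misses every integer gridline on the x-axis.
Assembling these constraints gives the stated polynomial.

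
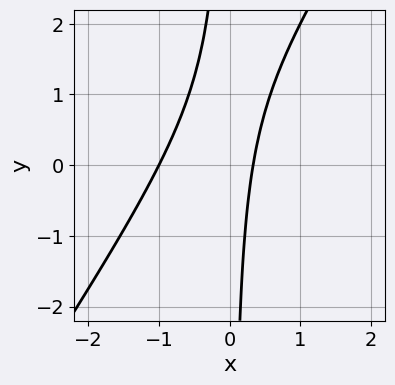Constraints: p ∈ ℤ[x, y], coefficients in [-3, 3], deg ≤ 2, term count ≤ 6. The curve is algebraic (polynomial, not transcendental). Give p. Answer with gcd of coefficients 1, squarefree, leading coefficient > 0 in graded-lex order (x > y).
(a) deg p = 2. A generic line meets the curve in up to 2 points.
(b) Observable constraints: it misses every integer gridline on the y-axis; one x-axis crossing is at x = -1.
(c) Together with the visible shape, these determine p as stated.

3*x^2 - 2*x*y + 2*x - 1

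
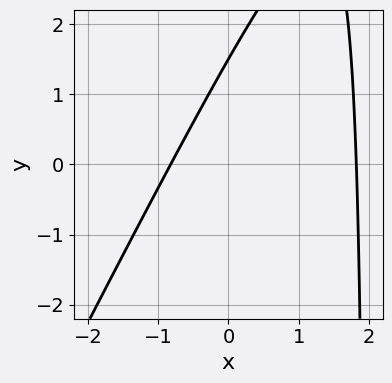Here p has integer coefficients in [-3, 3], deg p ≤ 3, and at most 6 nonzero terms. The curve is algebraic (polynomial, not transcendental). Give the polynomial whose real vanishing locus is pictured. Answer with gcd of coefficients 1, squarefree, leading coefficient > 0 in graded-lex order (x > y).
First, the degree is 2 — a generic line meets the curve in up to 2 points.
Finally, putting this together gives p.

2*x^2 - x*y - 2*x + 2*y - 3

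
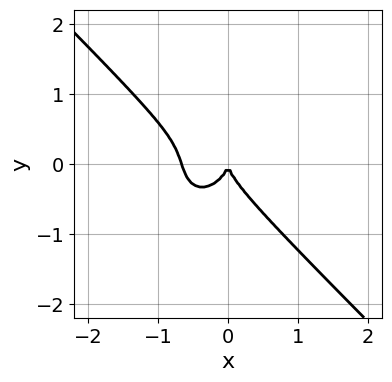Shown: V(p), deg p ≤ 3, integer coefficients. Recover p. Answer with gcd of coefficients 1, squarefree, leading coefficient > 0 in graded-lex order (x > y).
First, deg p = 3. A generic line meets the curve in up to 3 points.
Next, against the integer gridlines: it meets the y-axis at y = 0 (among the integer gridlines); one x-axis crossing is at x = 0.
Finally, matching integer coefficients to the picture gives p.

3*x^3 + x^2*y + 2*y^3 + 2*x^2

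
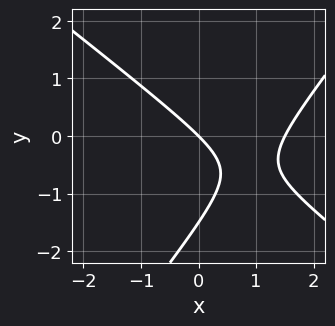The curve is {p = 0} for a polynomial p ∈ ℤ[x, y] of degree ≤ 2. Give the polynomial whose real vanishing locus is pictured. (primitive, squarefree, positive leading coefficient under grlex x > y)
First, the degree is 2 — no degree-1 curve has this shape.
Then, reading off the gridlines: it crosses the y-axis at the gridline y = 0; it crosses the x-axis at the gridline x = 0.
Finally, solving for integer coefficients yields p as stated.

2*x^2 + x*y - 2*y^2 - 3*x - 3*y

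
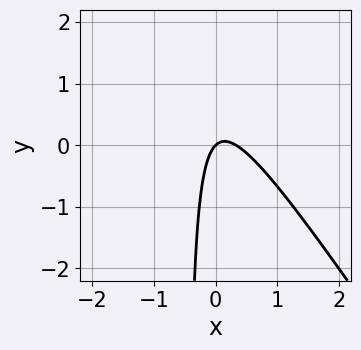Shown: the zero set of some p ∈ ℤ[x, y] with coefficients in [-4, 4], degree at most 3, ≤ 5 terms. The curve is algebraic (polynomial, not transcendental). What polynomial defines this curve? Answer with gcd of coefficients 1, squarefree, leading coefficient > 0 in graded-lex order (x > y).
3*x^2 + 2*x*y - x + y

1. Degree: a generic line meets the curve in up to 2 points, so deg p = 2.
2. Observable constraints: it meets the x-axis at x = 0 (among the integer gridlines); one y-axis crossing is at y = 0.
3. Solving for integer coefficients yields p as stated.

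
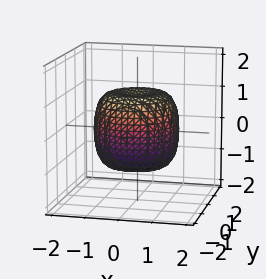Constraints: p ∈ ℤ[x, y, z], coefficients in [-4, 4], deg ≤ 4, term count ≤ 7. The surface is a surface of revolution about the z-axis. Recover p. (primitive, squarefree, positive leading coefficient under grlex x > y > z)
x^4 + 2*x^2*y^2 + y^4 - x^2 - y^2 + z^2 - 1

deg p = 4.
Symmetries: rotational symmetry about the z-axis ⇒ p depends on x, y only through x² + y².
From the visible intercepts: a circular section at z = 0 has radius between 1 and 2; the z-axis gridline crossings are at z ∈ {-1, 1}.
These observations pin down the coefficients.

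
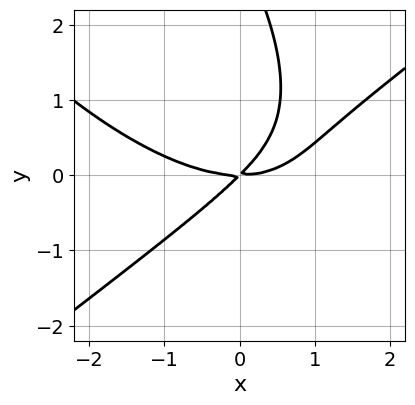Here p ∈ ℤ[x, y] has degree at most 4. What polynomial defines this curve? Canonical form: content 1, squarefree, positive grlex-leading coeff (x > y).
x^3 - x*y^2 - y^3 - 3*x*y + 3*y^2

(a) deg p = 3.
(b) Checking where it meets the axes: one y-axis crossing is at y = 0; it crosses the x-axis at the gridline x = 0.
(c) Matching integer coefficients to the picture gives p.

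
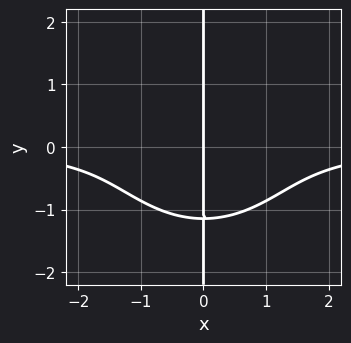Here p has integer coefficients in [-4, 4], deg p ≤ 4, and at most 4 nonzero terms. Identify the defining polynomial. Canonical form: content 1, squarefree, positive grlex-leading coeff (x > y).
2*x^3*y + 2*x*y^3 + 3*x

(a) deg p = 4. The shape is more complex than any degree-3 curve.
(b) Against the integer gridlines: it meets the x-axis at x = 0 (among the integer gridlines); the visible y-axis segment lies entirely on the curve.
(c) These observations pin down the coefficients.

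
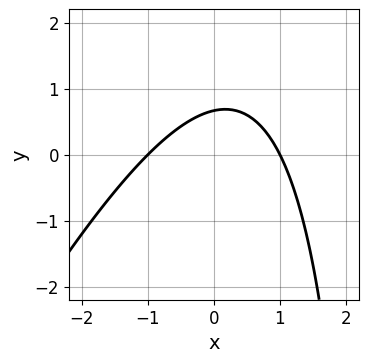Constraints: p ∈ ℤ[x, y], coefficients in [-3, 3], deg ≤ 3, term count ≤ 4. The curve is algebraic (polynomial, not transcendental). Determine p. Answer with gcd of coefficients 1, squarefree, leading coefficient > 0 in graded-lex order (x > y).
2*x^2 - x*y + 3*y - 2

(a) The degree is 2 — the shape is more complex than any degree-1 curve.
(b) From the visible intercepts: among the integer gridlines, it crosses the x-axis at x ∈ {-1, 1}.
(c) Together with the visible shape, these determine p as stated.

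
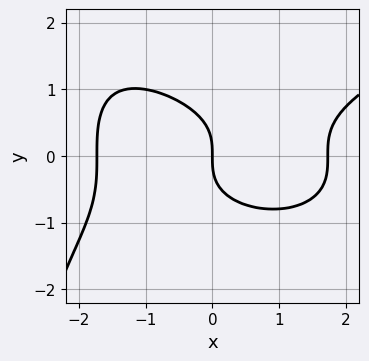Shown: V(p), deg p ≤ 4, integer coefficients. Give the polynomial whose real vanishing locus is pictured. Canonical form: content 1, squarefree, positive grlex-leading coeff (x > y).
First, the degree is 4 — a generic line meets the curve in up to 4 points.
Then, reading off the gridlines: it crosses the y-axis at the gridline y = 0; one x-axis crossing is at x = 0.
Finally, assembling these constraints gives the stated polynomial.

x*y^3 - x^3 + 3*y^3 + 3*x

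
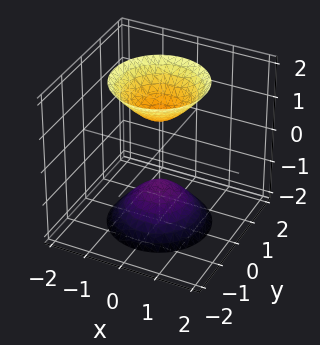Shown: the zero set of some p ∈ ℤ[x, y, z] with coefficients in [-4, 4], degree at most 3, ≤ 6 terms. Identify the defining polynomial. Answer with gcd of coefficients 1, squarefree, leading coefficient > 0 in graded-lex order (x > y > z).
2*x^2 + 2*y^2 - z^2 + 1

I count 2 distinct pieces.
The degree is 2 — two separate bowl-shaped sheets opening away from each other; a quadric.
Symmetries: the z ↦ −z reflection is a symmetry, so z appears only in even powers; rotational symmetry about the z-axis ⇒ p depends on x, y only through x² + y².
Reading off the gridlines: the z-axis gridline crossings are at z ∈ {-1, 1}; a circular section at z = 2 has radius between 1 and 2; no x-intercept at any integer in the box; it misses every integer gridline on the y-axis.
Solving for integer coefficients yields p as stated.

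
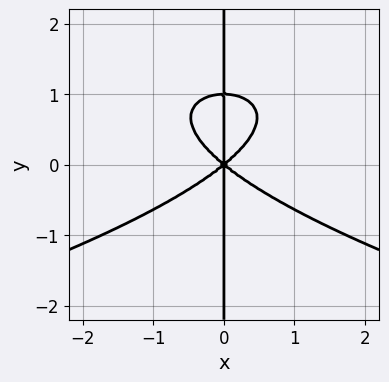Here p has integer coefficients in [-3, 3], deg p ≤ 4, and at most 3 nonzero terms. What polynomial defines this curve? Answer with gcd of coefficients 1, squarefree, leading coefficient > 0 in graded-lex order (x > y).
3*x*y^3 + 2*x^3 - 3*x*y^2

First, degree: no degree-3 curve has this shape, so deg p = 4.
Next, reading off the gridlines: it crosses the x-axis at the gridline x = 0; the visible y-axis segment lies entirely on the curve.
Finally, fitting integer coefficients to these (and the overall shape) gives p.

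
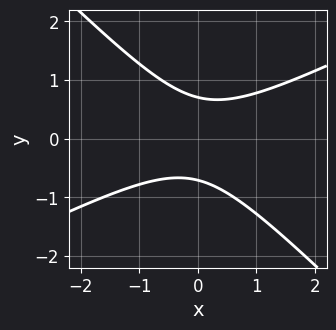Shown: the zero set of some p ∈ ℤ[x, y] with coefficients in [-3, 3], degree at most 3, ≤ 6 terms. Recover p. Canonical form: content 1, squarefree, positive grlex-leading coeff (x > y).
x^2 - x*y - 2*y^2 + 1

1. Degree: the shape is more complex than any degree-1 curve, so deg p = 2.
2. From the visible intercepts: no x-intercept at any integer in the box.
3. Solving for integer coefficients yields p as stated.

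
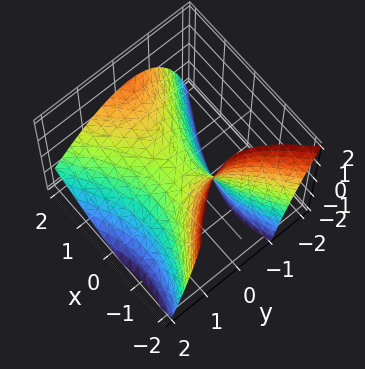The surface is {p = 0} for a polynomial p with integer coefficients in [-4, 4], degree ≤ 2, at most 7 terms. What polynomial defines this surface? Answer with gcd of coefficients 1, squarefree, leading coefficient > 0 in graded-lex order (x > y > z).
x^2 - x*z - 2*y^2 - y*z - 2*z

First, deg p = 2.
Next, from the axis intercepts and sections: it crosses the y-axis at the gridline y = 0; one z-axis crossing is at z = 0.
Finally, these observations pin down the coefficients.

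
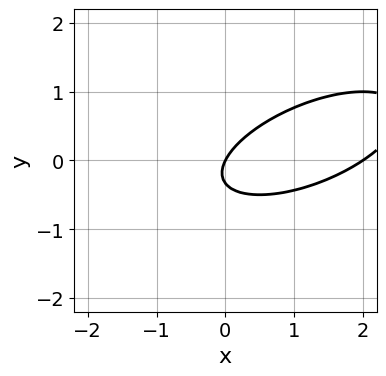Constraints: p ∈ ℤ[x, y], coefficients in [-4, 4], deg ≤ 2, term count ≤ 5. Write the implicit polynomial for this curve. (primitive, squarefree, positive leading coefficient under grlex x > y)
x^2 - 2*x*y + 3*y^2 - 2*x + y

Degree: a generic line meets the curve in up to 2 points, so deg p = 2.
Reading off the gridlines: one y-axis crossing is at y = 0; the x-axis gridline crossings are at x ∈ {0, 2}.
Solving for integer coefficients yields p as stated.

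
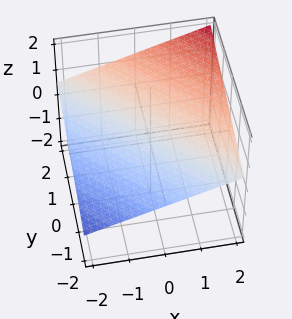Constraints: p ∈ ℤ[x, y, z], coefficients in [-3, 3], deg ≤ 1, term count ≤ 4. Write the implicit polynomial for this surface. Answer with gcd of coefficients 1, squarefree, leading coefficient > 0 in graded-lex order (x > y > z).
x + y - 3*z + 2

The degree is 1 — the surface is flat (a plane).
From the axis intercepts and sections: it meets the y-axis at y = -2 (among the integer gridlines); it meets the x-axis at x = -2 (among the integer gridlines).
Putting this together gives p.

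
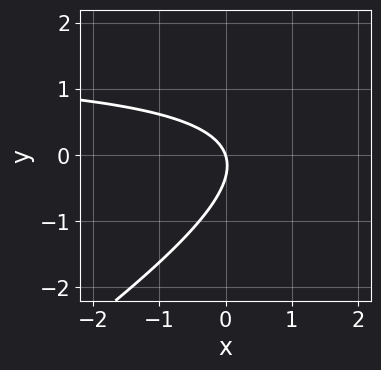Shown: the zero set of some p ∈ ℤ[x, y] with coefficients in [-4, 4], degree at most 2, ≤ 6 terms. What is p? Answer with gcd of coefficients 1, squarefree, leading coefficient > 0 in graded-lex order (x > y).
2*x*y - 3*y^2 - 3*x - y

First, degree: the shape is more complex than any degree-1 curve, so deg p = 2.
Next, against the integer gridlines: one y-axis crossing is at y = 0; it meets the x-axis at x = 0 (among the integer gridlines).
Finally, the integer polynomial consistent with all of this is the stated p.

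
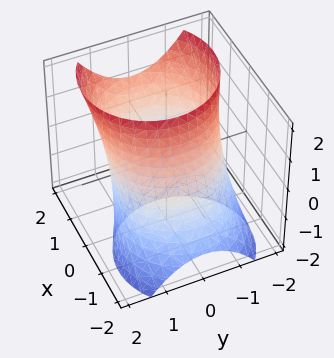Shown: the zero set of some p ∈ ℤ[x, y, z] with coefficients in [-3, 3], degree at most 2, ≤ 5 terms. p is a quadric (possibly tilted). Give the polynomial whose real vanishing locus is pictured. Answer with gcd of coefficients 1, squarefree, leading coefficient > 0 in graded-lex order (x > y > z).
1. deg p = 2. A generic line meets the surface in up to 2 points.
2. Observable constraints: it misses every integer gridline on the z-axis.
3. Solving for integer coefficients yields p as stated.

x^2 - x*z + y^2 - 2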